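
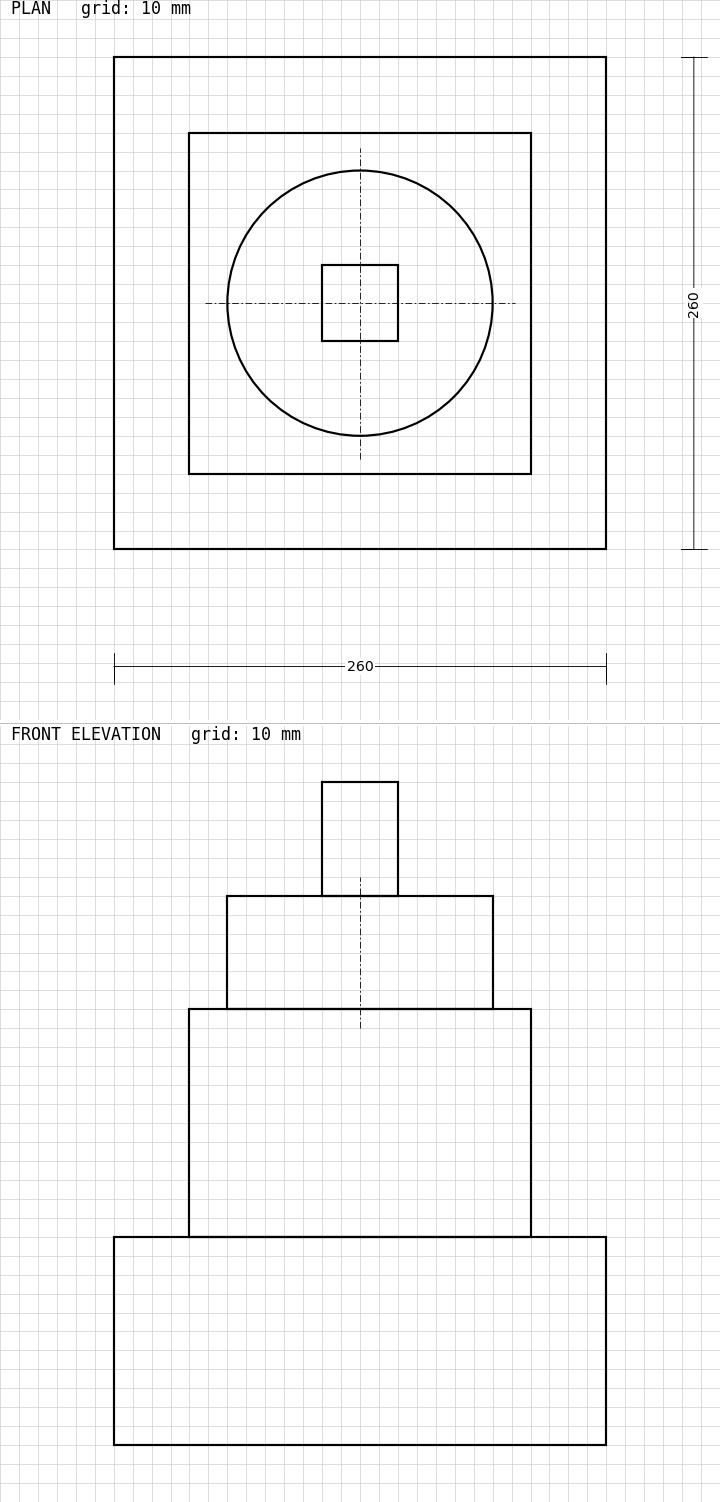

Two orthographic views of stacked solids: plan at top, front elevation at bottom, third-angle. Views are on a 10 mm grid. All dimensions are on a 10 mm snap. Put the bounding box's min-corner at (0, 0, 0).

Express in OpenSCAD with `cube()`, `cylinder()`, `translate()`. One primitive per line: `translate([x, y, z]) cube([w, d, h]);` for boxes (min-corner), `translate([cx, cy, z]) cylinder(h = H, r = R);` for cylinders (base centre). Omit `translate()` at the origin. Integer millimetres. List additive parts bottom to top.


cube([260, 260, 110]);
translate([40, 40, 110]) cube([180, 180, 120]);
translate([130, 130, 230]) cylinder(h = 60, r = 70);
translate([110, 110, 290]) cube([40, 40, 60]);


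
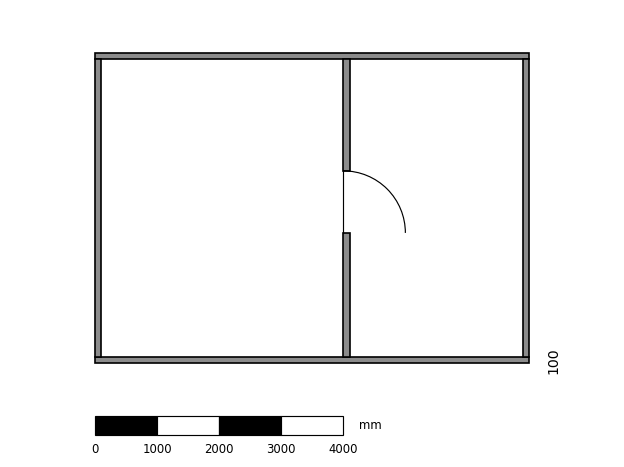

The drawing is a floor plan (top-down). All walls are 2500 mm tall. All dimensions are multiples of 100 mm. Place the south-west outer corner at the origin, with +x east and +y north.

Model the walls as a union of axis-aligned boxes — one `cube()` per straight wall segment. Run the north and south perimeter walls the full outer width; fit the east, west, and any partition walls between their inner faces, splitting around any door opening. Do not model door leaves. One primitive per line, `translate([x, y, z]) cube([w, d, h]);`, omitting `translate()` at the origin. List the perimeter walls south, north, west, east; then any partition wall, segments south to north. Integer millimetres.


cube([7000, 100, 2500]);
translate([0, 4900, 0]) cube([7000, 100, 2500]);
translate([0, 100, 0]) cube([100, 4800, 2500]);
translate([6900, 100, 0]) cube([100, 4800, 2500]);
translate([4000, 100, 0]) cube([100, 2000, 2500]);
translate([4000, 3100, 0]) cube([100, 1800, 2500]);


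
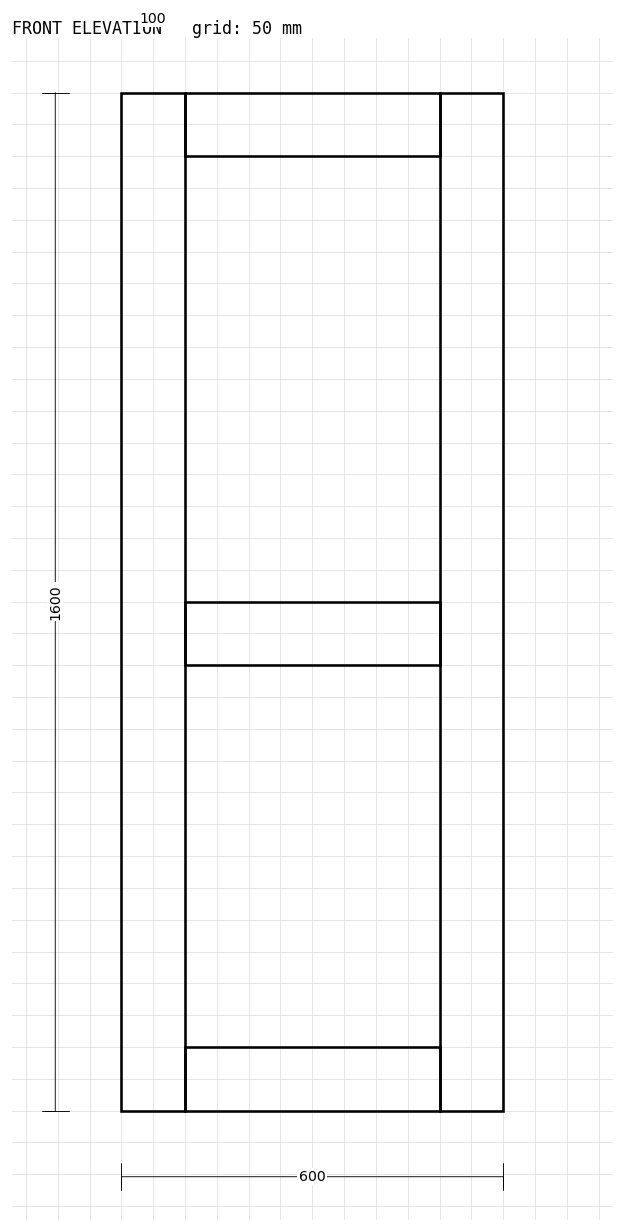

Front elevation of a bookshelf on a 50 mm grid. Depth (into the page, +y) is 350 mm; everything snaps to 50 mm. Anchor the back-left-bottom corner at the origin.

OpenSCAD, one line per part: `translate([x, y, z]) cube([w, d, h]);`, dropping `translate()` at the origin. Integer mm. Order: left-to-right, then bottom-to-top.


cube([100, 350, 1600]);
translate([100, 0, 0]) cube([400, 350, 100]);
translate([100, 0, 700]) cube([400, 350, 100]);
translate([100, 0, 1500]) cube([400, 350, 100]);
translate([500, 0, 0]) cube([100, 350, 1600]);


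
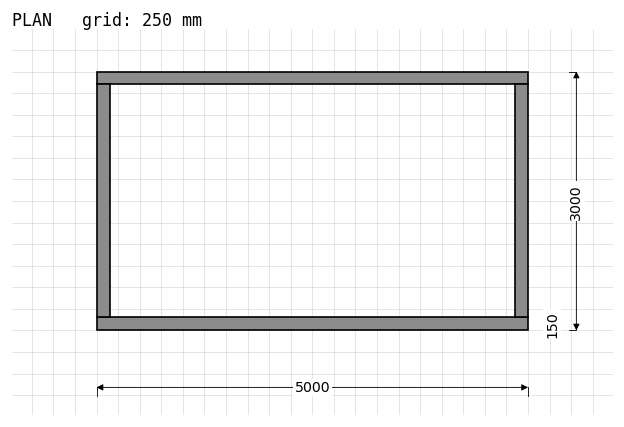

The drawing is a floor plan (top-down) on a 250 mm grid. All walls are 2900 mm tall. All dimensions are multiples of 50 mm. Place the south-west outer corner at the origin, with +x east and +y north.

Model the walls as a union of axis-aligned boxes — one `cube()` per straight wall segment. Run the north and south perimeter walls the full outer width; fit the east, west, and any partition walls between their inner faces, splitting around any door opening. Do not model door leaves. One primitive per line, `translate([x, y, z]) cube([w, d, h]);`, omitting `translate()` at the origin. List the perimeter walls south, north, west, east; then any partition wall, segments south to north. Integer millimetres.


cube([5000, 150, 2900]);
translate([0, 2850, 0]) cube([5000, 150, 2900]);
translate([0, 150, 0]) cube([150, 2700, 2900]);
translate([4850, 150, 0]) cube([150, 2700, 2900]);


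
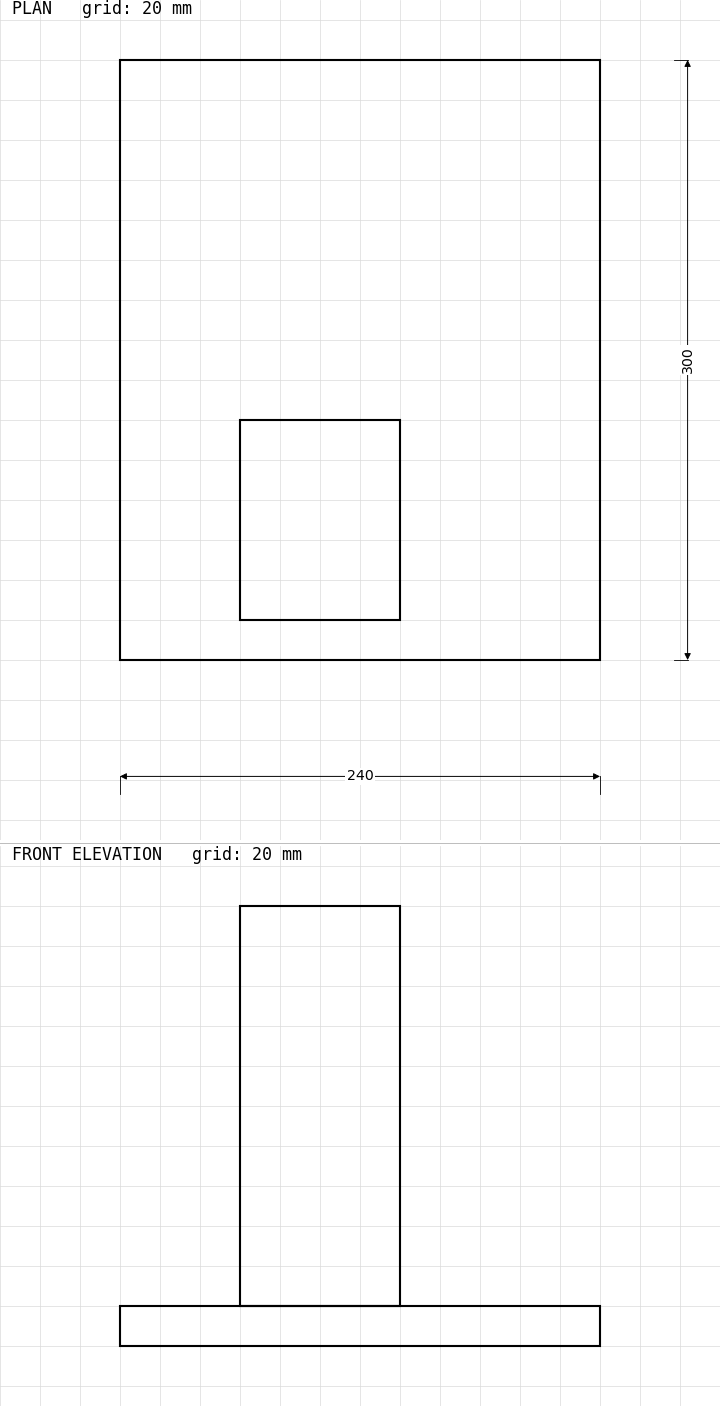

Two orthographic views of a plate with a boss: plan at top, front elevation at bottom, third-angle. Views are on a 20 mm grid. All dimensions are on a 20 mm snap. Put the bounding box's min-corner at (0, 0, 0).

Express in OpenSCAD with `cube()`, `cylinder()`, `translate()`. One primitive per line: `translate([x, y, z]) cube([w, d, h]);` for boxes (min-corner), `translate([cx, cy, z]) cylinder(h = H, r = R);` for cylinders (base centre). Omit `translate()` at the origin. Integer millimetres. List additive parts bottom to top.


cube([240, 300, 20]);
translate([60, 20, 20]) cube([80, 100, 200]);


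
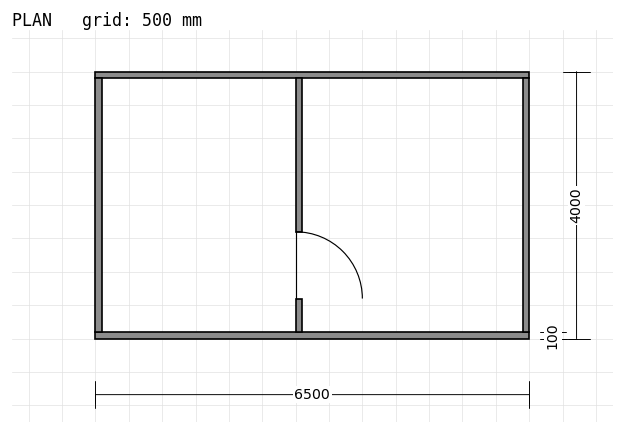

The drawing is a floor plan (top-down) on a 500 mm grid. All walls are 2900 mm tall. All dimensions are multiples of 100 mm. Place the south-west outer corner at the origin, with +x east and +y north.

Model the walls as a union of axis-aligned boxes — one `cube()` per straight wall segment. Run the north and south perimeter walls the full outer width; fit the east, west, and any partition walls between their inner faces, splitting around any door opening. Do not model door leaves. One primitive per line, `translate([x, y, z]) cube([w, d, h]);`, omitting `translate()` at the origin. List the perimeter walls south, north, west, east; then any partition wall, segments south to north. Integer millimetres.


cube([6500, 100, 2900]);
translate([0, 3900, 0]) cube([6500, 100, 2900]);
translate([0, 100, 0]) cube([100, 3800, 2900]);
translate([6400, 100, 0]) cube([100, 3800, 2900]);
translate([3000, 100, 0]) cube([100, 500, 2900]);
translate([3000, 1600, 0]) cube([100, 2300, 2900]);


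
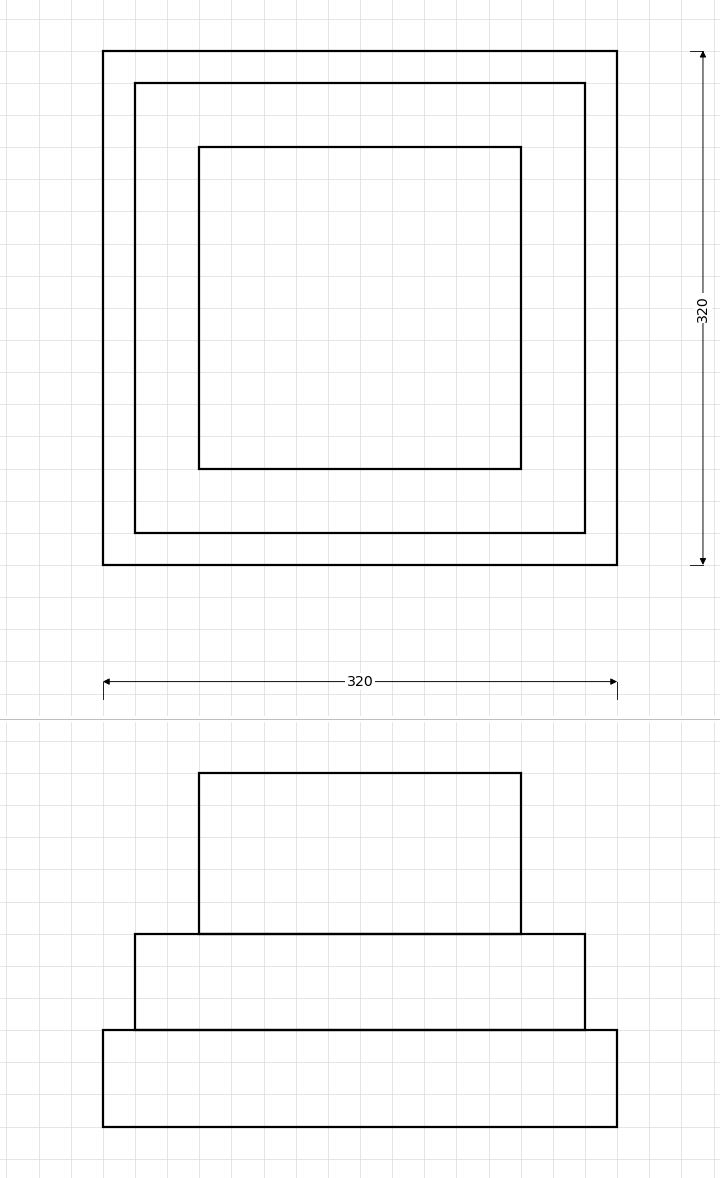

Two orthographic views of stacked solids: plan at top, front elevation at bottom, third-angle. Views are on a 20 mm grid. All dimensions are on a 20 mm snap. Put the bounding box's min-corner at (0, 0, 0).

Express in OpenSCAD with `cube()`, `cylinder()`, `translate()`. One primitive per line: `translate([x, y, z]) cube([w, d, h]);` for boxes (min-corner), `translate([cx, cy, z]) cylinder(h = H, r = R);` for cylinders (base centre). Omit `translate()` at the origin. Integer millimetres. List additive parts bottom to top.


cube([320, 320, 60]);
translate([20, 20, 60]) cube([280, 280, 60]);
translate([60, 60, 120]) cube([200, 200, 100]);


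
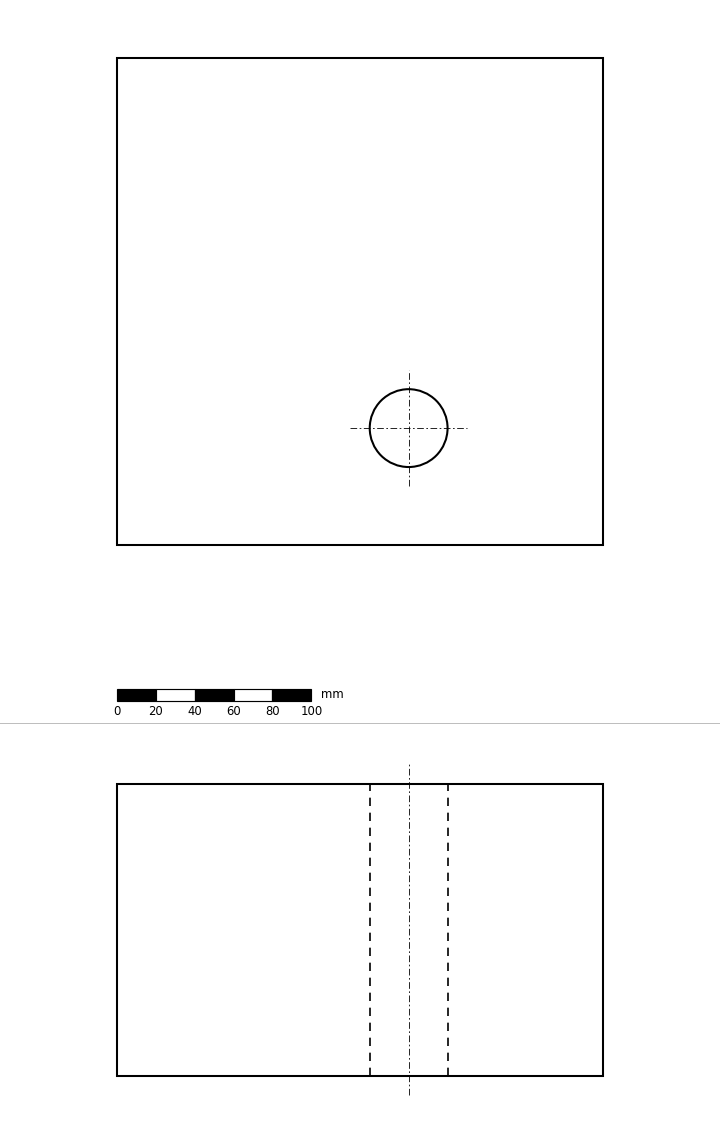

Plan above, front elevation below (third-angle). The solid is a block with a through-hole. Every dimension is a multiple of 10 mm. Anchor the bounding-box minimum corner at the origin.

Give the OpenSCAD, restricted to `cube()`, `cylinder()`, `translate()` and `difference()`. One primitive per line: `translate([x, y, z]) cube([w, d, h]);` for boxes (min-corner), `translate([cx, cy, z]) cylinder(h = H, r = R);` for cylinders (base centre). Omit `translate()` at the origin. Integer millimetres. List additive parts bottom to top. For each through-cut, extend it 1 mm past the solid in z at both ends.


difference() {
  cube([250, 250, 150]);
  translate([150, 60, -1]) cylinder(h = 152, r = 20);
}


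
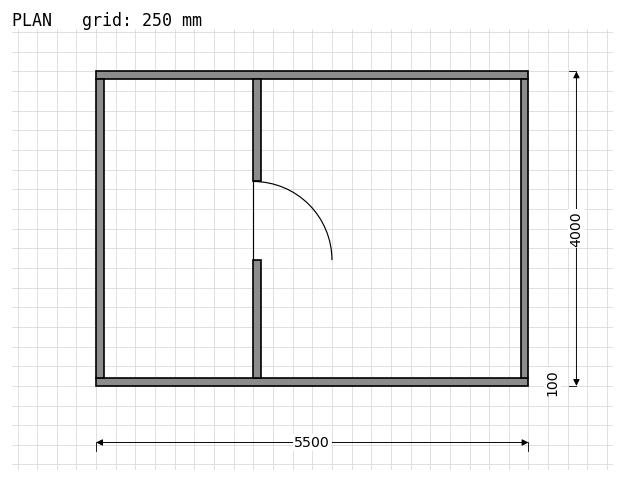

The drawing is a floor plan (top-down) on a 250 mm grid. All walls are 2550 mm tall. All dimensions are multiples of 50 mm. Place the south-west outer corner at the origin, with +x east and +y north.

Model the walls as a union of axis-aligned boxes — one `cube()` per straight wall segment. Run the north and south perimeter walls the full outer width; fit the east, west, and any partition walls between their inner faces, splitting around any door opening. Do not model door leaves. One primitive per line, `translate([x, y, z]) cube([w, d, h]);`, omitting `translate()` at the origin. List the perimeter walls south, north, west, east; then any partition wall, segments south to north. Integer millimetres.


cube([5500, 100, 2550]);
translate([0, 3900, 0]) cube([5500, 100, 2550]);
translate([0, 100, 0]) cube([100, 3800, 2550]);
translate([5400, 100, 0]) cube([100, 3800, 2550]);
translate([2000, 100, 0]) cube([100, 1500, 2550]);
translate([2000, 2600, 0]) cube([100, 1300, 2550]);


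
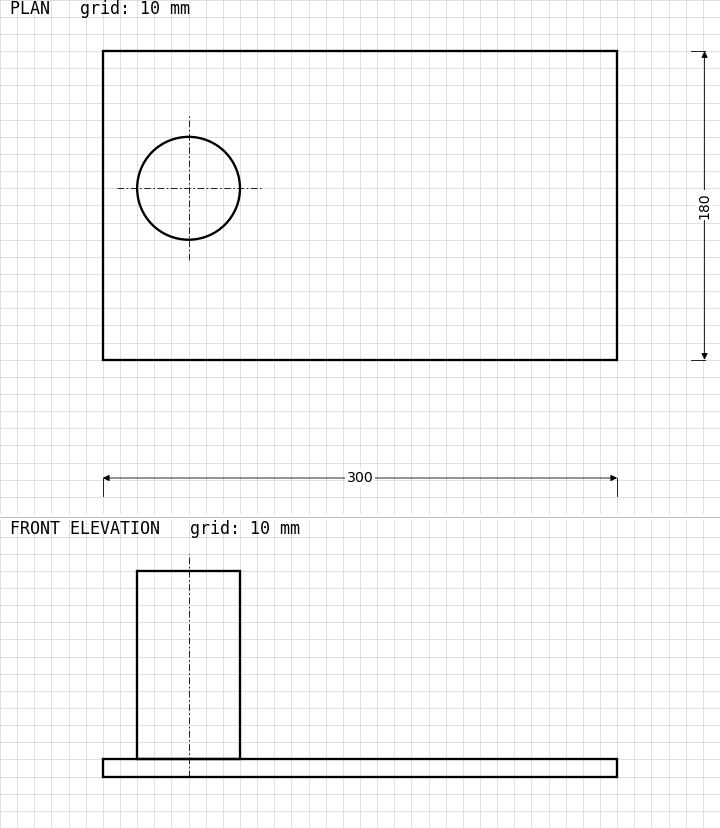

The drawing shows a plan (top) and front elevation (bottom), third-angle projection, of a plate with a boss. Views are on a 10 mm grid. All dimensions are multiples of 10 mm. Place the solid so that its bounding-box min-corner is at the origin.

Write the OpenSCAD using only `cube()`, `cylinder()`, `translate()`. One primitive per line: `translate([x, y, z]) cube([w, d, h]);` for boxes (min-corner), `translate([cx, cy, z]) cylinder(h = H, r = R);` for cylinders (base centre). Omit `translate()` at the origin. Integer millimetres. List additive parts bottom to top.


cube([300, 180, 10]);
translate([50, 100, 10]) cylinder(h = 110, r = 30);


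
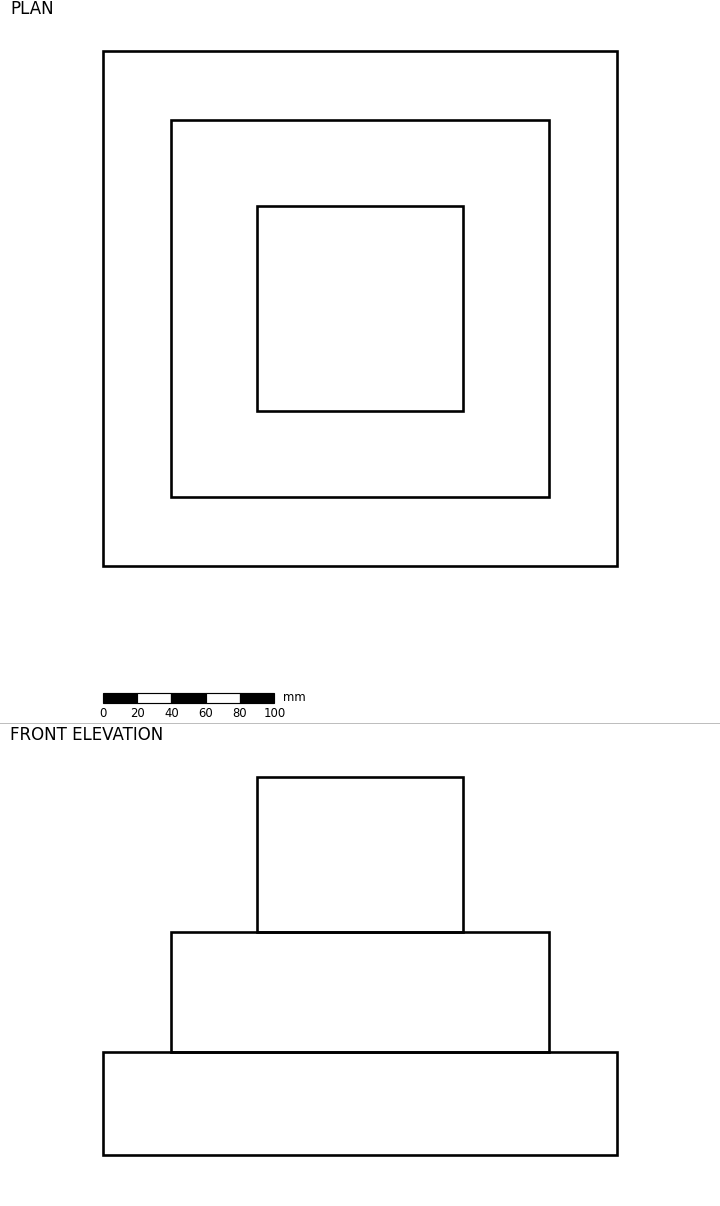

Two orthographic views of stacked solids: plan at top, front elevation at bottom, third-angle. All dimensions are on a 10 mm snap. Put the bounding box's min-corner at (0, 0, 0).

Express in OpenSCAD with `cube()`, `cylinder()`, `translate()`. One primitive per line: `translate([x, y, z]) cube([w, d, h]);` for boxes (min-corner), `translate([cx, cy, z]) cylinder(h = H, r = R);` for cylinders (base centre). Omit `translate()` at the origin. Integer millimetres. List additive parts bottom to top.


cube([300, 300, 60]);
translate([40, 40, 60]) cube([220, 220, 70]);
translate([90, 90, 130]) cube([120, 120, 90]);


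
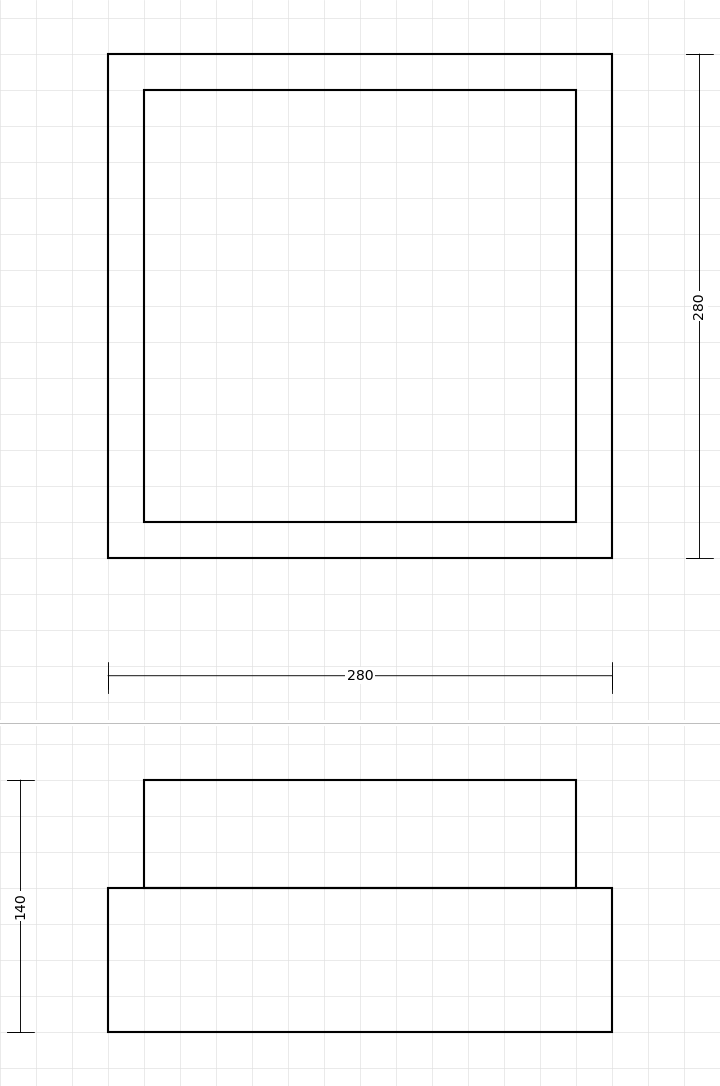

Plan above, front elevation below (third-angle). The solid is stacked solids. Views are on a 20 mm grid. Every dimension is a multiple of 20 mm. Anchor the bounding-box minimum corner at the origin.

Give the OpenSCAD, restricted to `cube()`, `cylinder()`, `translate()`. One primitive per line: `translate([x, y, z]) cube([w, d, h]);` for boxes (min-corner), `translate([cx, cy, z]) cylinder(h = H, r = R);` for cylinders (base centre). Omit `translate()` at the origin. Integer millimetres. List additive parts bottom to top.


cube([280, 280, 80]);
translate([20, 20, 80]) cube([240, 240, 60]);


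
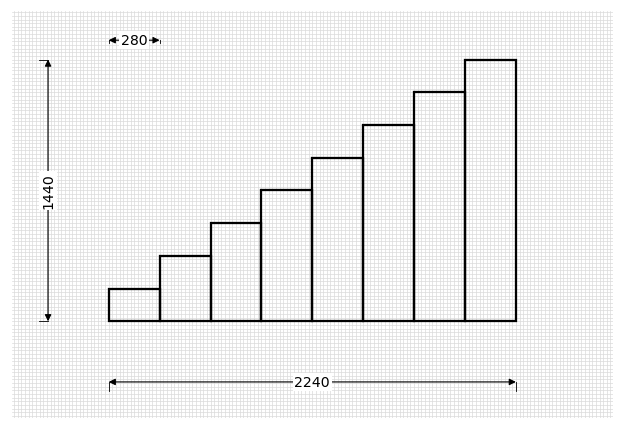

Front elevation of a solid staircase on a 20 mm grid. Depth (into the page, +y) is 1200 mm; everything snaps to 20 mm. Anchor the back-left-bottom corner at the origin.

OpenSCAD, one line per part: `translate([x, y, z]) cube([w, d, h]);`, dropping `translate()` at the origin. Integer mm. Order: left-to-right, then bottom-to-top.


cube([280, 1200, 180]);
translate([280, 0, 0]) cube([280, 1200, 360]);
translate([560, 0, 0]) cube([280, 1200, 540]);
translate([840, 0, 0]) cube([280, 1200, 720]);
translate([1120, 0, 0]) cube([280, 1200, 900]);
translate([1400, 0, 0]) cube([280, 1200, 1080]);
translate([1680, 0, 0]) cube([280, 1200, 1260]);
translate([1960, 0, 0]) cube([280, 1200, 1440]);


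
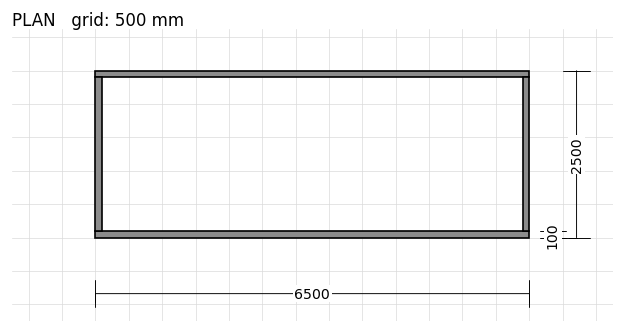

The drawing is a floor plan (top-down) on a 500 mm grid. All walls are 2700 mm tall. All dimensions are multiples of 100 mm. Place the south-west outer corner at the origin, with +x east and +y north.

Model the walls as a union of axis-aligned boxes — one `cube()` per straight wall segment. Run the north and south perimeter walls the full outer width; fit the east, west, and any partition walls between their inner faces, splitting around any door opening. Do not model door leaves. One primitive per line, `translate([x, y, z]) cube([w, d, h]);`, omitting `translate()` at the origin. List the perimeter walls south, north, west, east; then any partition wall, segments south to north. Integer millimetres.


cube([6500, 100, 2700]);
translate([0, 2400, 0]) cube([6500, 100, 2700]);
translate([0, 100, 0]) cube([100, 2300, 2700]);
translate([6400, 100, 0]) cube([100, 2300, 2700]);


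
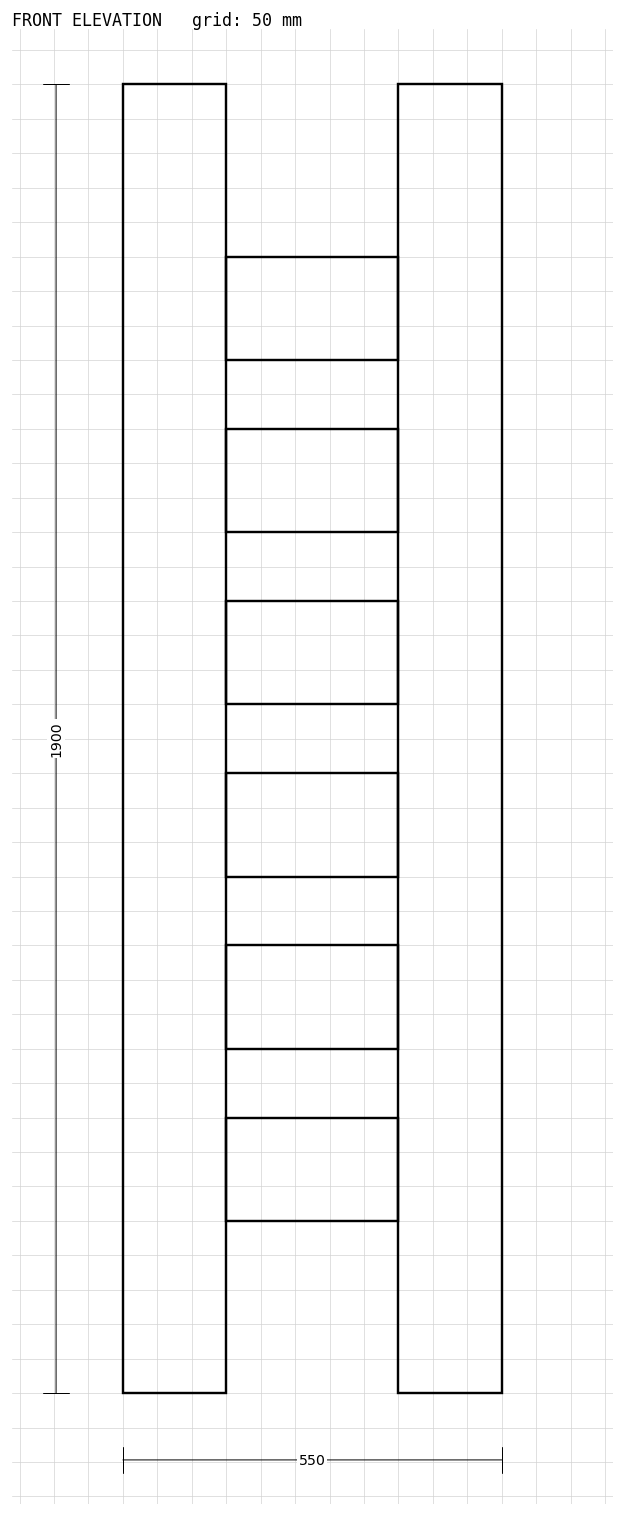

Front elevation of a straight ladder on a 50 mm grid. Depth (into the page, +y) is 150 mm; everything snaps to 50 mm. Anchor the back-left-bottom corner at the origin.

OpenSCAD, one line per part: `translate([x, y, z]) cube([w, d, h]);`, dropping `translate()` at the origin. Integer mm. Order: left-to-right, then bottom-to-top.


cube([150, 150, 1900]);
translate([150, 0, 250]) cube([250, 150, 150]);
translate([150, 0, 500]) cube([250, 150, 150]);
translate([150, 0, 750]) cube([250, 150, 150]);
translate([150, 0, 1000]) cube([250, 150, 150]);
translate([150, 0, 1250]) cube([250, 150, 150]);
translate([150, 0, 1500]) cube([250, 150, 150]);
translate([400, 0, 0]) cube([150, 150, 1900]);


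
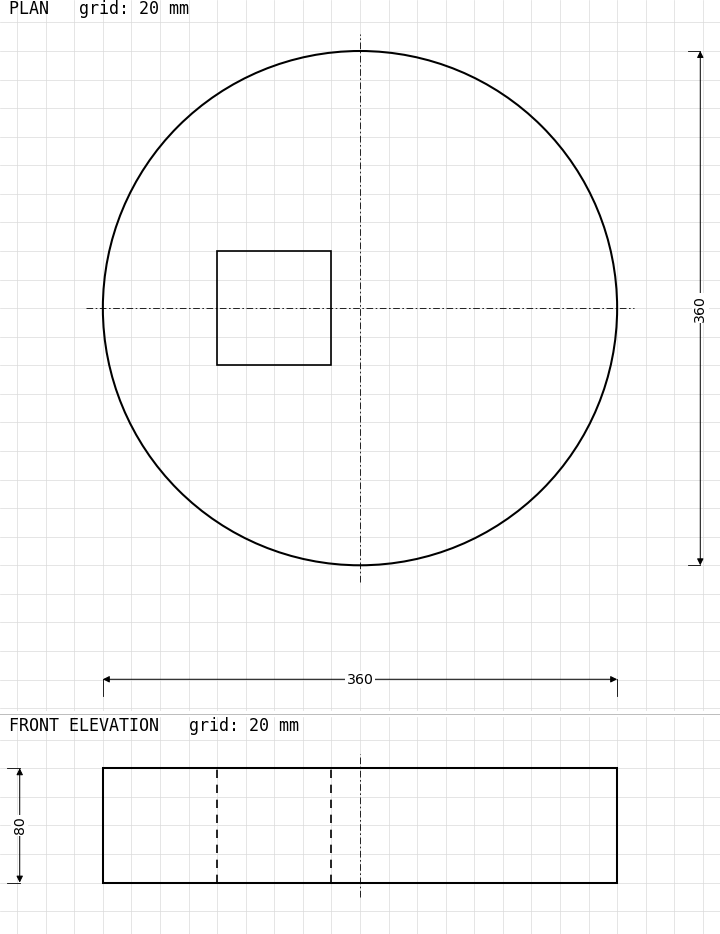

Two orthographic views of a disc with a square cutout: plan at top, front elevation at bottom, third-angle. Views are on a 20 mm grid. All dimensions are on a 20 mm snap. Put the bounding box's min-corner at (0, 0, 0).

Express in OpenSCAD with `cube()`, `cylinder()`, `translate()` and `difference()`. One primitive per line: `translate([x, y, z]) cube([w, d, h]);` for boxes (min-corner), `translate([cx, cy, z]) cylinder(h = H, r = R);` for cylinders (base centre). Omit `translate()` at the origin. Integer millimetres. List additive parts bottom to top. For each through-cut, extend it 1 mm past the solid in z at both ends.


difference() {
  translate([180, 180, 0]) cylinder(h = 80, r = 180);
  translate([80, 140, -1]) cube([80, 80, 82]);
}


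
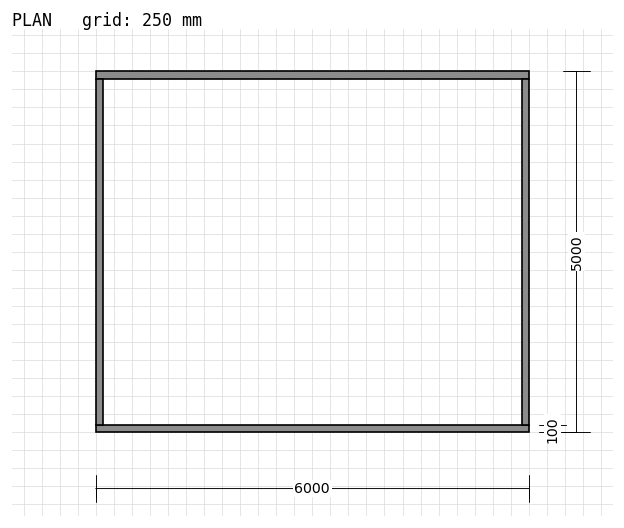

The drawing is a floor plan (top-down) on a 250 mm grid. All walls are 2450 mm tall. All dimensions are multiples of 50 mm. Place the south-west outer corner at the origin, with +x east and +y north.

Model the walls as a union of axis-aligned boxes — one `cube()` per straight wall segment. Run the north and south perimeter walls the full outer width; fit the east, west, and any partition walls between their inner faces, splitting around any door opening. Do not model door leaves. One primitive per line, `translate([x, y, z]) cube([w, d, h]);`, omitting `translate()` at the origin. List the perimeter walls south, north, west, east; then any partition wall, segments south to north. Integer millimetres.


cube([6000, 100, 2450]);
translate([0, 4900, 0]) cube([6000, 100, 2450]);
translate([0, 100, 0]) cube([100, 4800, 2450]);
translate([5900, 100, 0]) cube([100, 4800, 2450]);


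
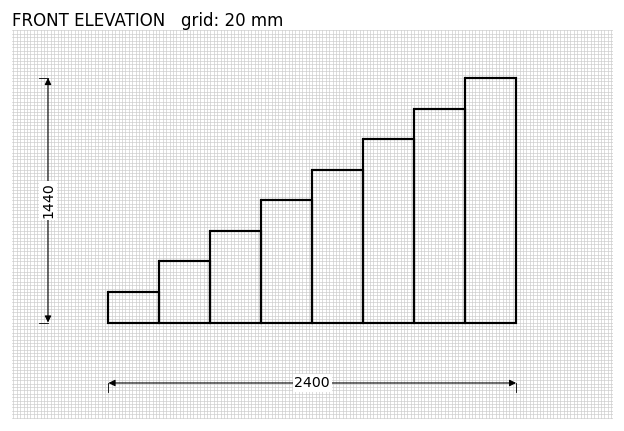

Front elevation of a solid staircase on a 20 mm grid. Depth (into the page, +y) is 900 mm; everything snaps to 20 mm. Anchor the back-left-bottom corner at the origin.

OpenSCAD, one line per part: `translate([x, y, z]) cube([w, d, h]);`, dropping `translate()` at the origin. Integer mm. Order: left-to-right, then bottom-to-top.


cube([300, 900, 180]);
translate([300, 0, 0]) cube([300, 900, 360]);
translate([600, 0, 0]) cube([300, 900, 540]);
translate([900, 0, 0]) cube([300, 900, 720]);
translate([1200, 0, 0]) cube([300, 900, 900]);
translate([1500, 0, 0]) cube([300, 900, 1080]);
translate([1800, 0, 0]) cube([300, 900, 1260]);
translate([2100, 0, 0]) cube([300, 900, 1440]);


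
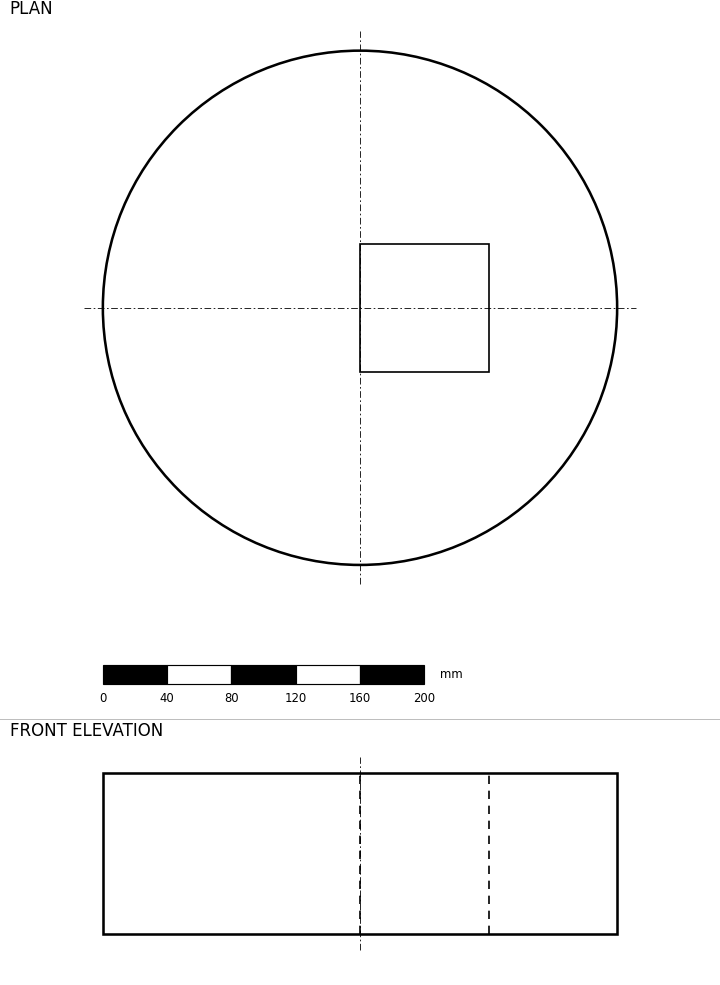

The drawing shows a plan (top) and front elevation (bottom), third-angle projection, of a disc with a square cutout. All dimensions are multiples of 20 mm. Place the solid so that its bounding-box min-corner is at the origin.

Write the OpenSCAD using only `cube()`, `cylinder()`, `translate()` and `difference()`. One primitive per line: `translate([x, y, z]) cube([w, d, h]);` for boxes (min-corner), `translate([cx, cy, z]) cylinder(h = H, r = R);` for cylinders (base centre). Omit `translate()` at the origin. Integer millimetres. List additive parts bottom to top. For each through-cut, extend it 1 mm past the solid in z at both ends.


difference() {
  translate([160, 160, 0]) cylinder(h = 100, r = 160);
  translate([160, 120, -1]) cube([80, 80, 102]);
}


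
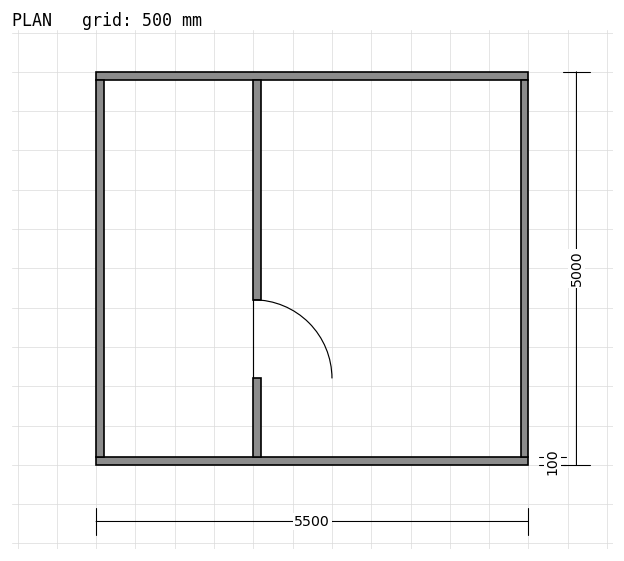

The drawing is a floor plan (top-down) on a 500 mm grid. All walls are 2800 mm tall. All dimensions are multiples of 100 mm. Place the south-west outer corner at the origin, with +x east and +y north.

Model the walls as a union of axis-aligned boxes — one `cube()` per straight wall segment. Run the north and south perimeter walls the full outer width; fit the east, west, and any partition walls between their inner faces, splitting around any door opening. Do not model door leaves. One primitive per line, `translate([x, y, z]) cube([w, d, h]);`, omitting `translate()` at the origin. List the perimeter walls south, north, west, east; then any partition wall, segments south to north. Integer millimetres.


cube([5500, 100, 2800]);
translate([0, 4900, 0]) cube([5500, 100, 2800]);
translate([0, 100, 0]) cube([100, 4800, 2800]);
translate([5400, 100, 0]) cube([100, 4800, 2800]);
translate([2000, 100, 0]) cube([100, 1000, 2800]);
translate([2000, 2100, 0]) cube([100, 2800, 2800]);


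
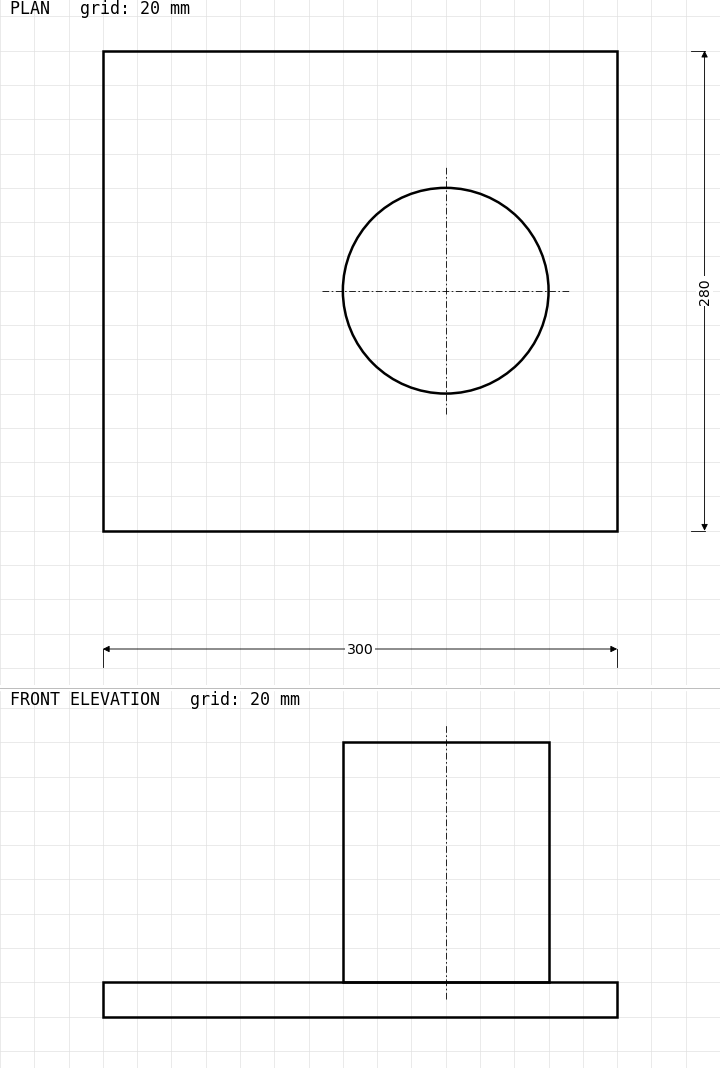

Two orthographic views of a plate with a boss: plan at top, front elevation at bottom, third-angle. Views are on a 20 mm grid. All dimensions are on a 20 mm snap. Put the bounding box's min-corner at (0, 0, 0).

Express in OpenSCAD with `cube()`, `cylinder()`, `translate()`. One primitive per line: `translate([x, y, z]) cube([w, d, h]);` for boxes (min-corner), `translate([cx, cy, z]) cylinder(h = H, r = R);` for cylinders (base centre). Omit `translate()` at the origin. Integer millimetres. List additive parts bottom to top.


cube([300, 280, 20]);
translate([200, 140, 20]) cylinder(h = 140, r = 60);


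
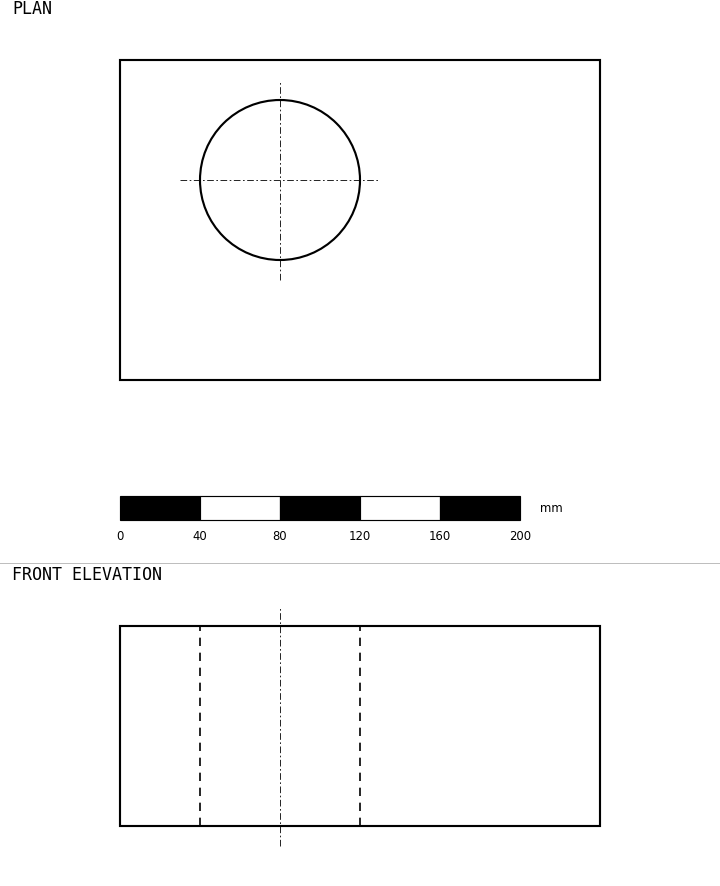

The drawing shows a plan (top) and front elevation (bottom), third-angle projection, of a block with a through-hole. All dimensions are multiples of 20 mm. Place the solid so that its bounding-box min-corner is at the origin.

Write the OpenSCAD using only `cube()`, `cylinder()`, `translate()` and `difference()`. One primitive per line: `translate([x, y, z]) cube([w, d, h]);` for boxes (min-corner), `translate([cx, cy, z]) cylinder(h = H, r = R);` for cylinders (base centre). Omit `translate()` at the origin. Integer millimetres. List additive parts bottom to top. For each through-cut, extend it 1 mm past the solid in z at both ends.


difference() {
  cube([240, 160, 100]);
  translate([80, 100, -1]) cylinder(h = 102, r = 40);
}


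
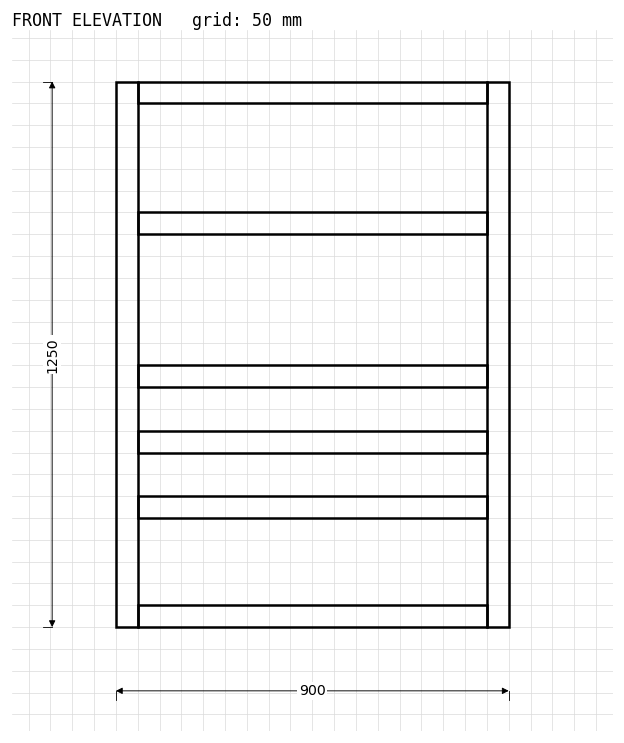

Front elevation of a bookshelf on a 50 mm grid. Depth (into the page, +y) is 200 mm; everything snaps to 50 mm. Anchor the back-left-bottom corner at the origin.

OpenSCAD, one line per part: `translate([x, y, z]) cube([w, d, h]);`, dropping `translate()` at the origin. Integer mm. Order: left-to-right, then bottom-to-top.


cube([50, 200, 1250]);
translate([50, 0, 0]) cube([800, 200, 50]);
translate([50, 0, 250]) cube([800, 200, 50]);
translate([50, 0, 400]) cube([800, 200, 50]);
translate([50, 0, 550]) cube([800, 200, 50]);
translate([50, 0, 900]) cube([800, 200, 50]);
translate([50, 0, 1200]) cube([800, 200, 50]);
translate([850, 0, 0]) cube([50, 200, 1250]);


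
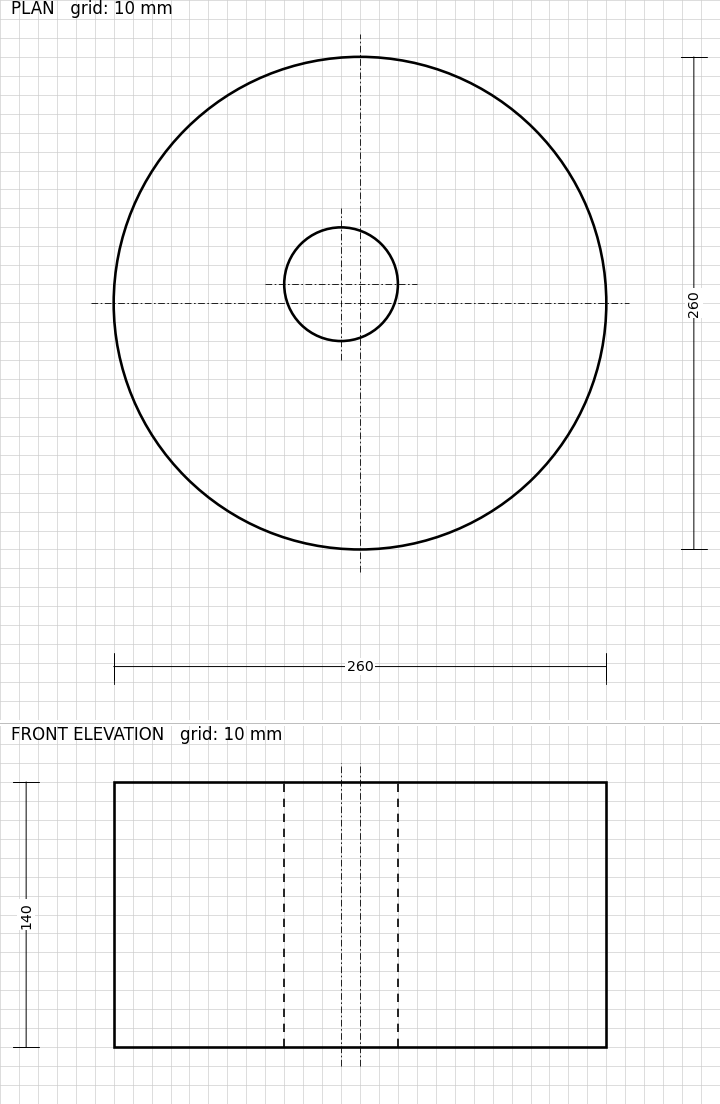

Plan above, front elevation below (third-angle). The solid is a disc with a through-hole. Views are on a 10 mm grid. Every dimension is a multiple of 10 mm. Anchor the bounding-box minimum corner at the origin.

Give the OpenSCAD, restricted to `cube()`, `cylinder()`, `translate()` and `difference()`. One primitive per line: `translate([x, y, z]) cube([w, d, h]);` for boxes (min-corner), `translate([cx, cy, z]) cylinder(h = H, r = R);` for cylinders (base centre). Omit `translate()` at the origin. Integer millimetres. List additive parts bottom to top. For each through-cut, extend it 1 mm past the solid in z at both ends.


difference() {
  translate([130, 130, 0]) cylinder(h = 140, r = 130);
  translate([120, 140, -1]) cylinder(h = 142, r = 30);
}


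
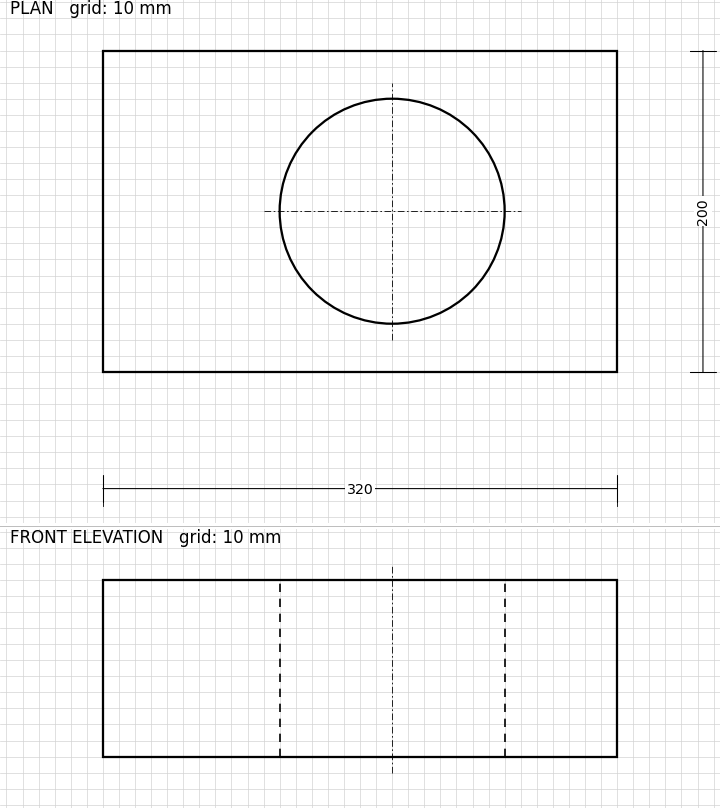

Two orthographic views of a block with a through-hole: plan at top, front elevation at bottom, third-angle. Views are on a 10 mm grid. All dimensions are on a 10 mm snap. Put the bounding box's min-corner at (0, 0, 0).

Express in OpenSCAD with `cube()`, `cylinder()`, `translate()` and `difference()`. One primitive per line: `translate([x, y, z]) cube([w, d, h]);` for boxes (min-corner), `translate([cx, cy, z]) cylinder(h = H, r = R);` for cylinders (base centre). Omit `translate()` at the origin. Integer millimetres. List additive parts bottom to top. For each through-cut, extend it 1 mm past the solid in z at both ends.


difference() {
  cube([320, 200, 110]);
  translate([180, 100, -1]) cylinder(h = 112, r = 70);
}


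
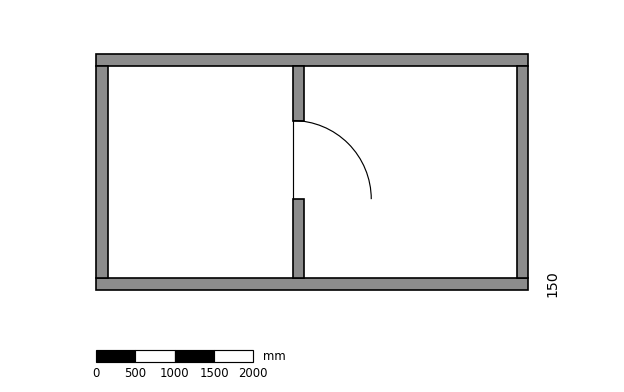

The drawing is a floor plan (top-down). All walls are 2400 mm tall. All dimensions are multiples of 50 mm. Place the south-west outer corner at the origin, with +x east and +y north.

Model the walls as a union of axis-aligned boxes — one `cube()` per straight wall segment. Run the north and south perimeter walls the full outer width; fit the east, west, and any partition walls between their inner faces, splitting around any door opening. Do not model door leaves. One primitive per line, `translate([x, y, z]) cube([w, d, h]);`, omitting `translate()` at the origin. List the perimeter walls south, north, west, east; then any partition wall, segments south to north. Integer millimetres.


cube([5500, 150, 2400]);
translate([0, 2850, 0]) cube([5500, 150, 2400]);
translate([0, 150, 0]) cube([150, 2700, 2400]);
translate([5350, 150, 0]) cube([150, 2700, 2400]);
translate([2500, 150, 0]) cube([150, 1000, 2400]);
translate([2500, 2150, 0]) cube([150, 700, 2400]);


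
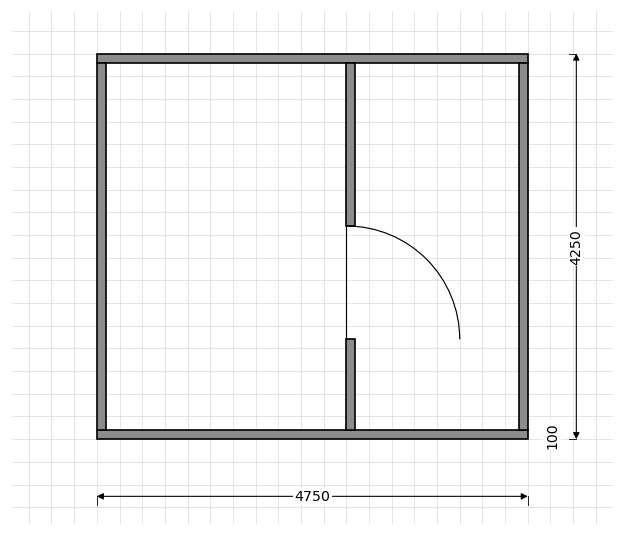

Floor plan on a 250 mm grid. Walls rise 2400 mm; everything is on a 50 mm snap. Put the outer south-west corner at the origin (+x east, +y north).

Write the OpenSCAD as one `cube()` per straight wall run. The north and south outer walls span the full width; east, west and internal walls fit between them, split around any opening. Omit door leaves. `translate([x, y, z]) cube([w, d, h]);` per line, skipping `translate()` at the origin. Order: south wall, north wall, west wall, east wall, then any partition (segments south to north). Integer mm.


cube([4750, 100, 2400]);
translate([0, 4150, 0]) cube([4750, 100, 2400]);
translate([0, 100, 0]) cube([100, 4050, 2400]);
translate([4650, 100, 0]) cube([100, 4050, 2400]);
translate([2750, 100, 0]) cube([100, 1000, 2400]);
translate([2750, 2350, 0]) cube([100, 1800, 2400]);


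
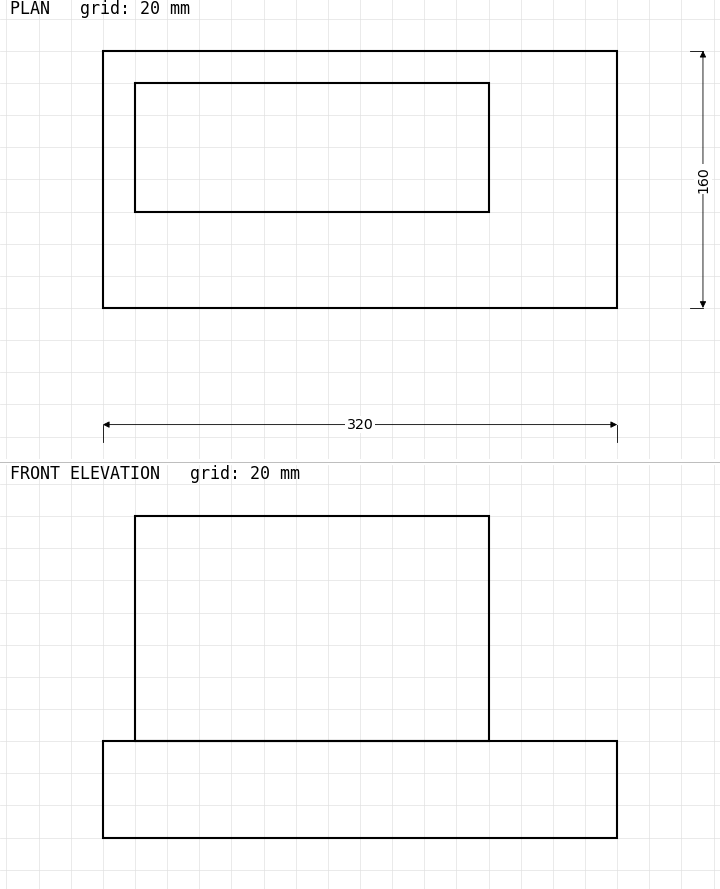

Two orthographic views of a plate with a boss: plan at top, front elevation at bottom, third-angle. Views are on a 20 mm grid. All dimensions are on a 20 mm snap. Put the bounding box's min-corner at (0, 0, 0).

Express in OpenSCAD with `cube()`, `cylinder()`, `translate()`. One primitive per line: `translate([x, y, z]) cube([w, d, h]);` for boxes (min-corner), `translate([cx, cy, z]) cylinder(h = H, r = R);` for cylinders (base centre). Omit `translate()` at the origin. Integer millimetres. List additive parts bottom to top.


cube([320, 160, 60]);
translate([20, 60, 60]) cube([220, 80, 140]);


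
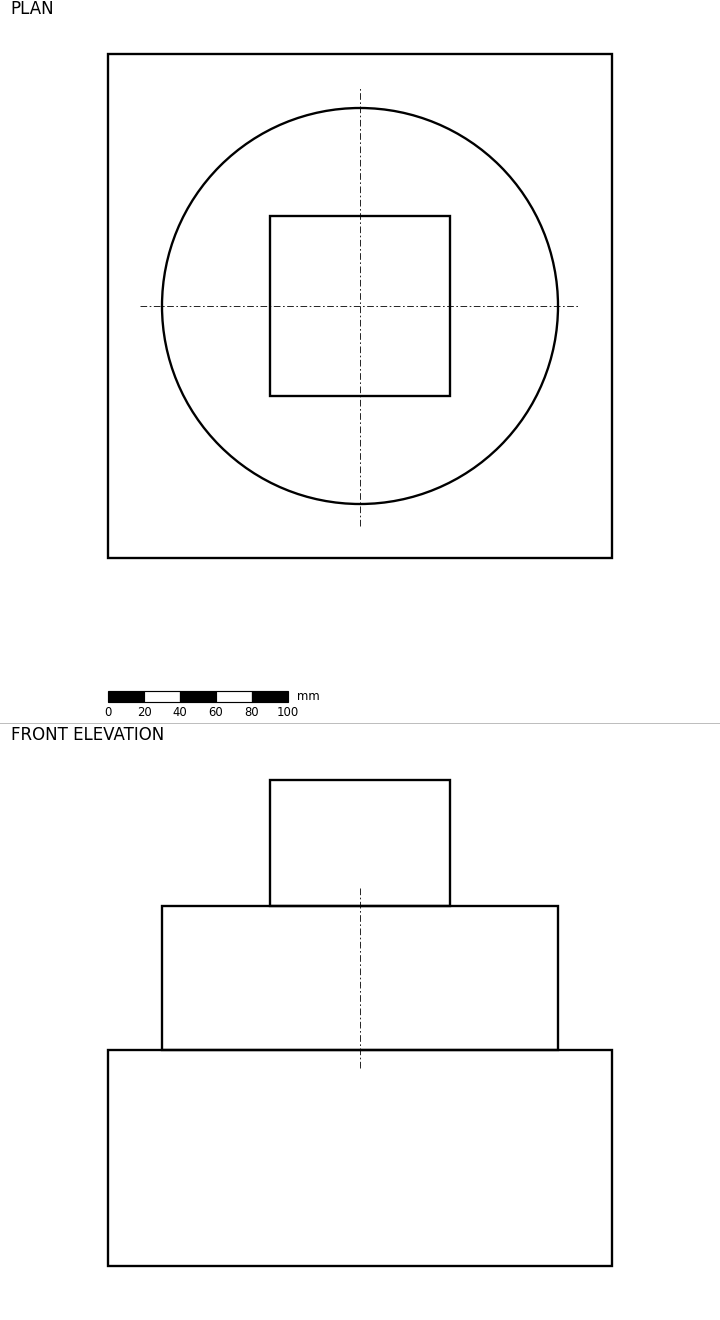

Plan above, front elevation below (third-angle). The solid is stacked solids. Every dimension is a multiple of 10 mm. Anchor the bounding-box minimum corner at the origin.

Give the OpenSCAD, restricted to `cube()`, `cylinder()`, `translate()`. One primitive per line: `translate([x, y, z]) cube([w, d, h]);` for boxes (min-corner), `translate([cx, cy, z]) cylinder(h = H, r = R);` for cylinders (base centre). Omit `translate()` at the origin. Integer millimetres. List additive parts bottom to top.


cube([280, 280, 120]);
translate([140, 140, 120]) cylinder(h = 80, r = 110);
translate([90, 90, 200]) cube([100, 100, 70]);


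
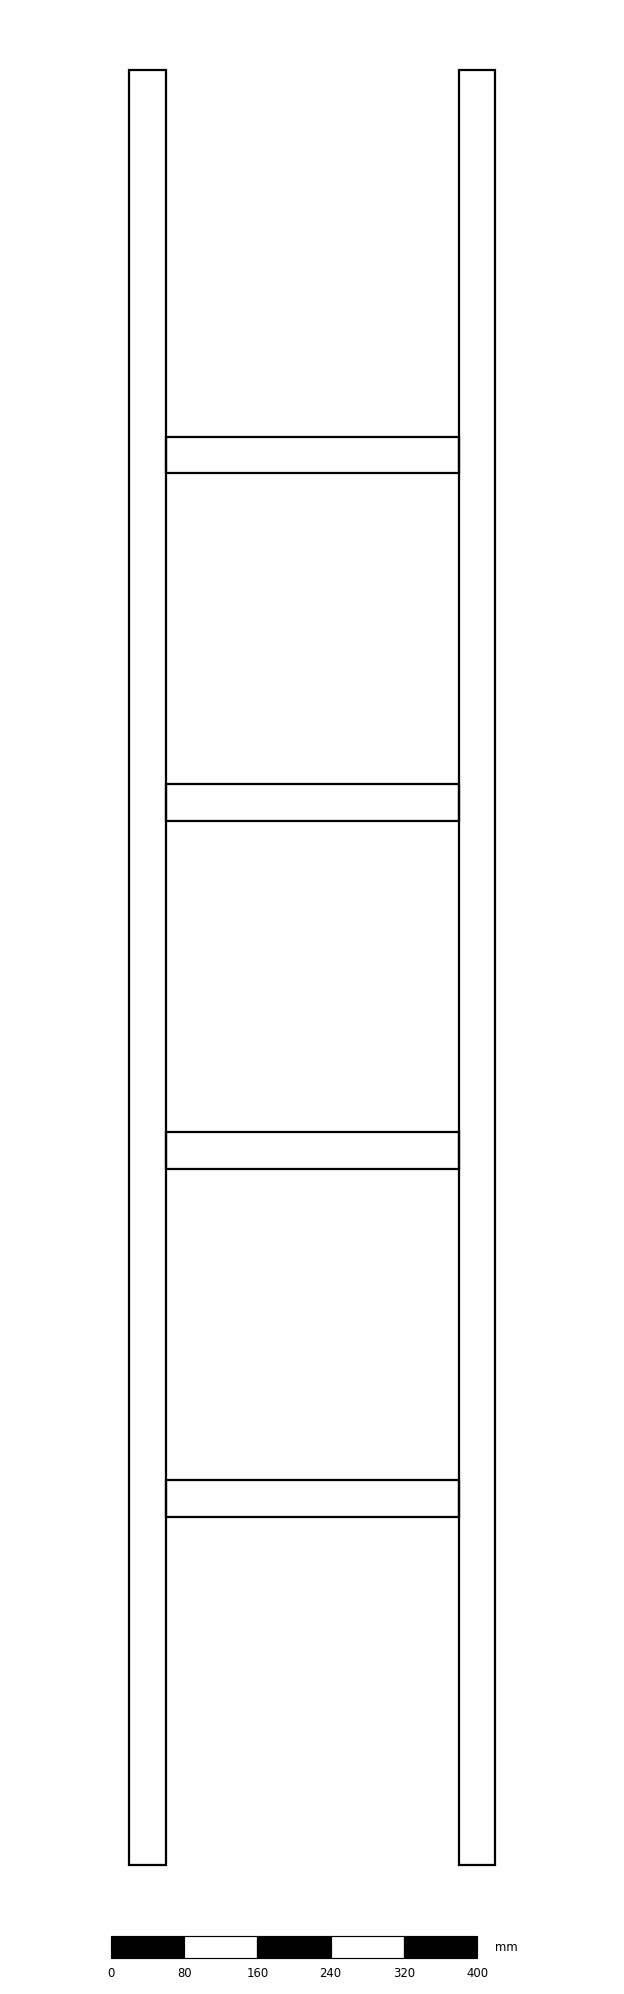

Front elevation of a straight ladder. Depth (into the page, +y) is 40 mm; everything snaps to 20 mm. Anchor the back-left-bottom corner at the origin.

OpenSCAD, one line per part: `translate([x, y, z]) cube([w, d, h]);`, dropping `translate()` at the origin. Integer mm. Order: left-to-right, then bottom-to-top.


cube([40, 40, 1960]);
translate([40, 0, 380]) cube([320, 40, 40]);
translate([40, 0, 760]) cube([320, 40, 40]);
translate([40, 0, 1140]) cube([320, 40, 40]);
translate([40, 0, 1520]) cube([320, 40, 40]);
translate([360, 0, 0]) cube([40, 40, 1960]);


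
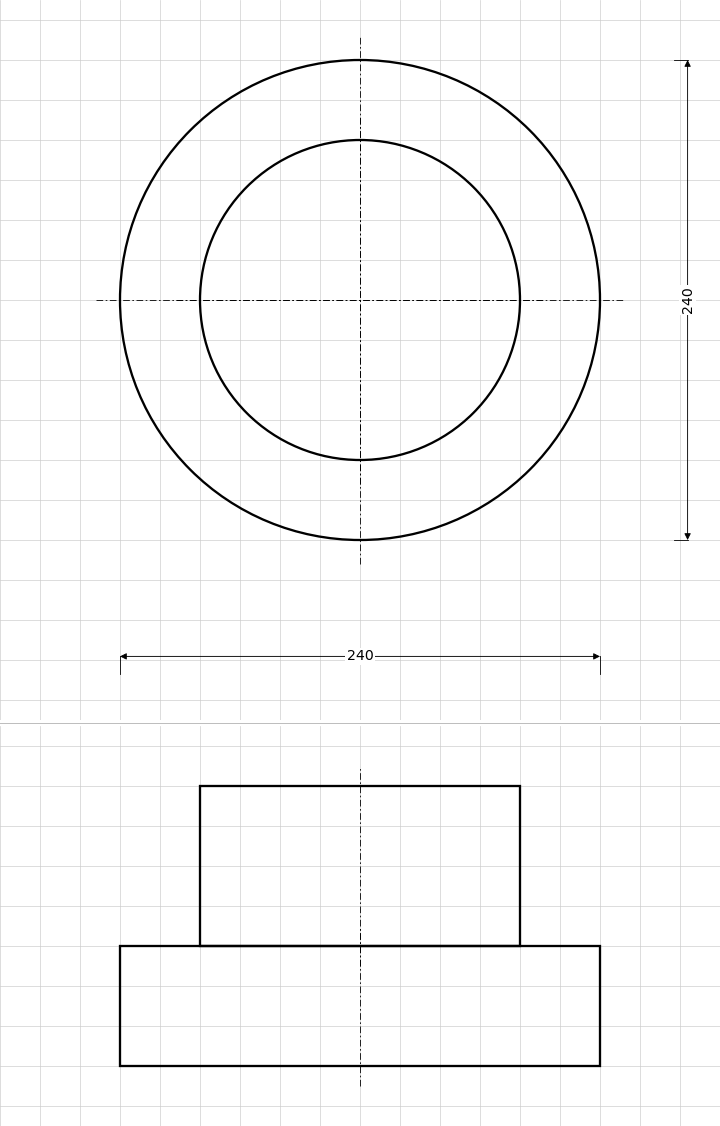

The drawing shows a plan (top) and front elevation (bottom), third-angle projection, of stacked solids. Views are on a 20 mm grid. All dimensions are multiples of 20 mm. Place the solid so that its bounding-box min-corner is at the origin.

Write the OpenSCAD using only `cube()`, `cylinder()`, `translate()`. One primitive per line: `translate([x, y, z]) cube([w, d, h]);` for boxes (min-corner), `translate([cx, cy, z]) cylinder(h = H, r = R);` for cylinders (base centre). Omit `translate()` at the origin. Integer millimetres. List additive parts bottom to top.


translate([120, 120, 0]) cylinder(h = 60, r = 120);
translate([120, 120, 60]) cylinder(h = 80, r = 80);


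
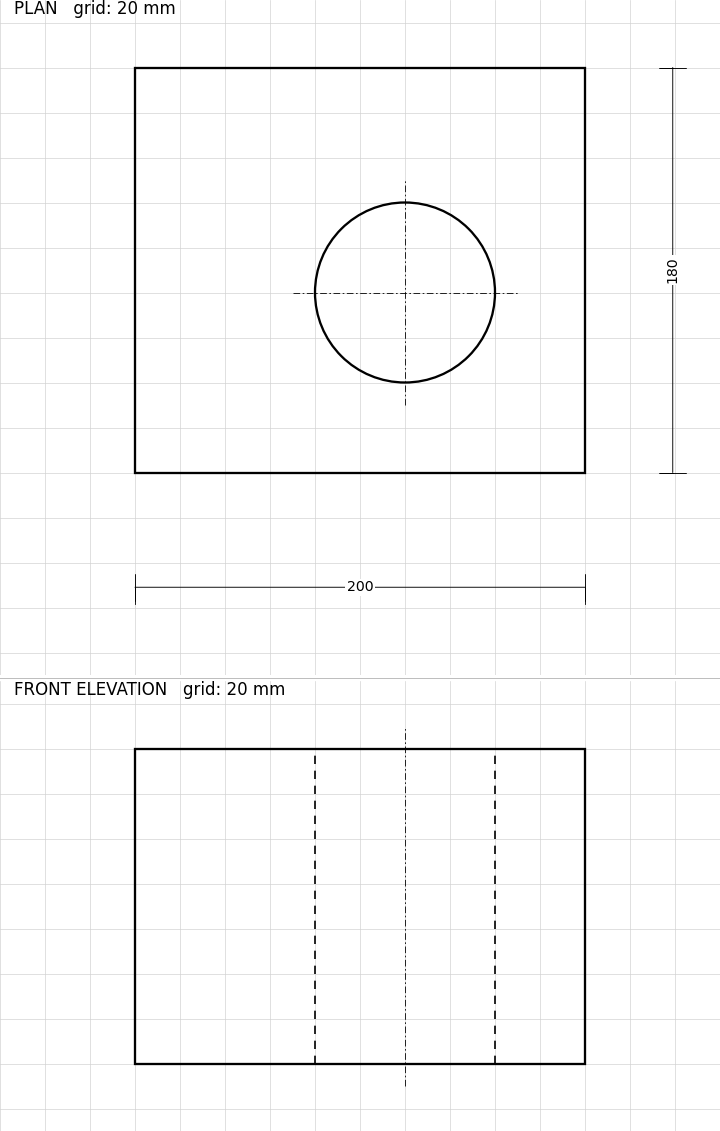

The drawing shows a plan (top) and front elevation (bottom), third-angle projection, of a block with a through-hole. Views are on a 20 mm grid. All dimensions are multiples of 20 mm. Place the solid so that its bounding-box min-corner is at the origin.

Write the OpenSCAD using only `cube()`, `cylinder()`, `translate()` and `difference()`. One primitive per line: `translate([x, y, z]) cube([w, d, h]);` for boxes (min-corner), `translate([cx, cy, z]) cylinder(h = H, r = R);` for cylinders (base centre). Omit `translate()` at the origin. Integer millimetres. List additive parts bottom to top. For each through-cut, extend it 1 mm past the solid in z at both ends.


difference() {
  cube([200, 180, 140]);
  translate([120, 80, -1]) cylinder(h = 142, r = 40);
}


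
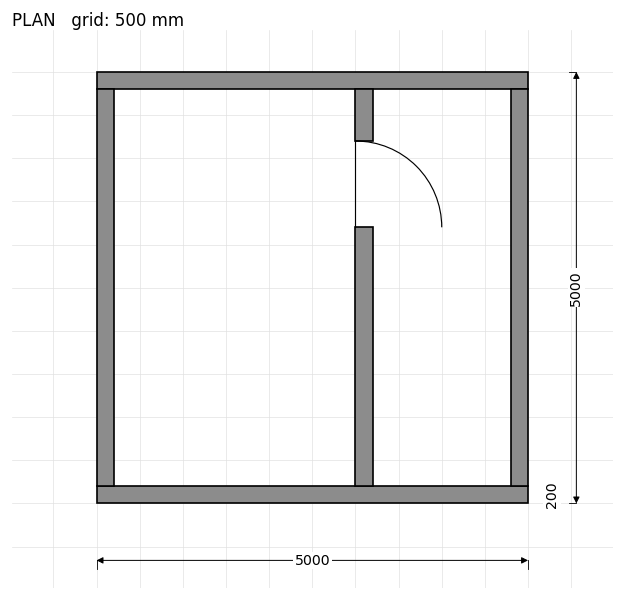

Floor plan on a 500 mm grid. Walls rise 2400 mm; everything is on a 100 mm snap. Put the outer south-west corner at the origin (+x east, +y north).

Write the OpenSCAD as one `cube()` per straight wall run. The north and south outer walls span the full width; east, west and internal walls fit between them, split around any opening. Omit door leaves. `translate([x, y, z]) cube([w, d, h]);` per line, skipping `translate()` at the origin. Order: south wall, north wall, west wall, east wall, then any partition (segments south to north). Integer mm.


cube([5000, 200, 2400]);
translate([0, 4800, 0]) cube([5000, 200, 2400]);
translate([0, 200, 0]) cube([200, 4600, 2400]);
translate([4800, 200, 0]) cube([200, 4600, 2400]);
translate([3000, 200, 0]) cube([200, 3000, 2400]);
translate([3000, 4200, 0]) cube([200, 600, 2400]);


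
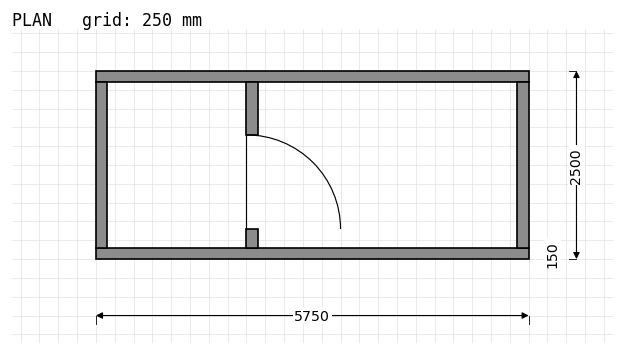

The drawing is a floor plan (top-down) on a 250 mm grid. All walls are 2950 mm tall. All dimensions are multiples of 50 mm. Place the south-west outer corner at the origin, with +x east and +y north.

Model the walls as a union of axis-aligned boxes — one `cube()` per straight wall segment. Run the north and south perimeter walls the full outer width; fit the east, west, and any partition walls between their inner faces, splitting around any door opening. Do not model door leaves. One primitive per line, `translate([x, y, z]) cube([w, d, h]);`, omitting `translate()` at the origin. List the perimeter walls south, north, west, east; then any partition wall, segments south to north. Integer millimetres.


cube([5750, 150, 2950]);
translate([0, 2350, 0]) cube([5750, 150, 2950]);
translate([0, 150, 0]) cube([150, 2200, 2950]);
translate([5600, 150, 0]) cube([150, 2200, 2950]);
translate([2000, 150, 0]) cube([150, 250, 2950]);
translate([2000, 1650, 0]) cube([150, 700, 2950]);


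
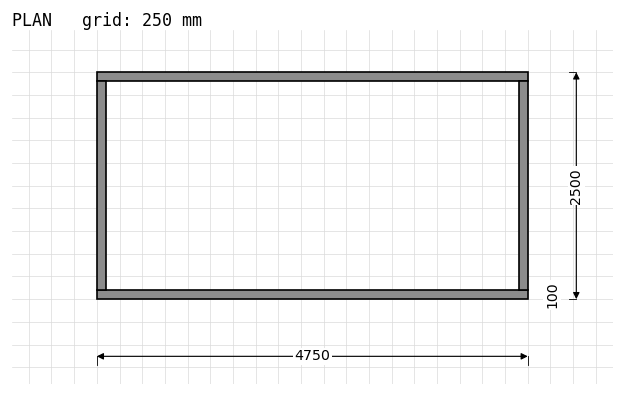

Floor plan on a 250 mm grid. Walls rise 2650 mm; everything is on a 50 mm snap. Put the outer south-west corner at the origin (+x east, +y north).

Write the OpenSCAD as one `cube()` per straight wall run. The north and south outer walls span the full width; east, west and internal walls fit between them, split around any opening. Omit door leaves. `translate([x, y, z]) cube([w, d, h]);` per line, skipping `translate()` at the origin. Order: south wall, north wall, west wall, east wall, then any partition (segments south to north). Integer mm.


cube([4750, 100, 2650]);
translate([0, 2400, 0]) cube([4750, 100, 2650]);
translate([0, 100, 0]) cube([100, 2300, 2650]);
translate([4650, 100, 0]) cube([100, 2300, 2650]);


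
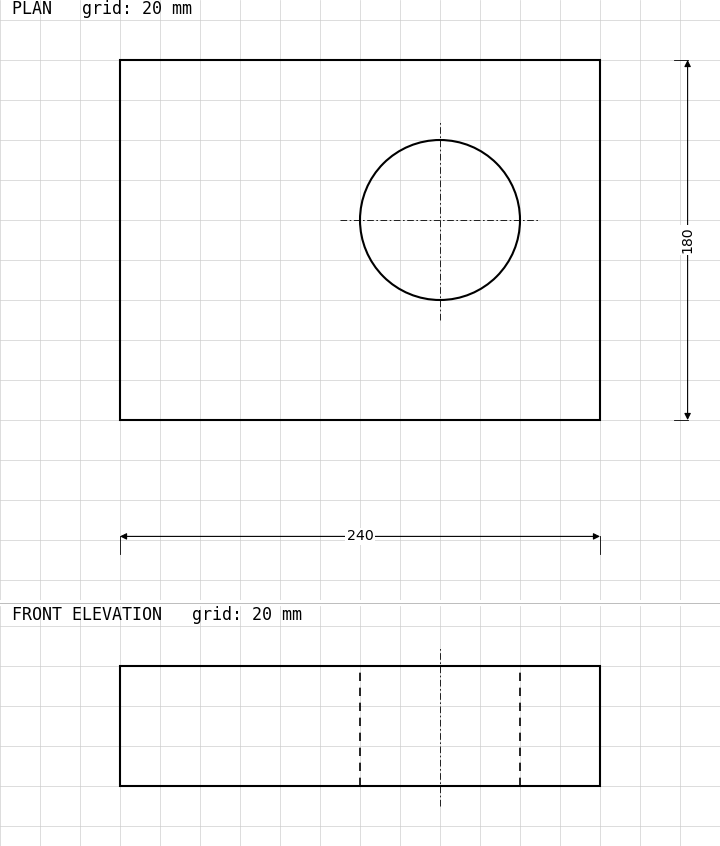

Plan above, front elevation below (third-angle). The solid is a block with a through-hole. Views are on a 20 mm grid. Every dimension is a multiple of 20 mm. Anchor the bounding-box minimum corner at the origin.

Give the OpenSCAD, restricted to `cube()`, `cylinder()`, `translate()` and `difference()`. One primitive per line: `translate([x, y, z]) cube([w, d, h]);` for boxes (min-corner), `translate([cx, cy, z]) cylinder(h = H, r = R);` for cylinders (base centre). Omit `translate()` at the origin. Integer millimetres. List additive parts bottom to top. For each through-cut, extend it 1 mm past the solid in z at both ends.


difference() {
  cube([240, 180, 60]);
  translate([160, 100, -1]) cylinder(h = 62, r = 40);
}
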